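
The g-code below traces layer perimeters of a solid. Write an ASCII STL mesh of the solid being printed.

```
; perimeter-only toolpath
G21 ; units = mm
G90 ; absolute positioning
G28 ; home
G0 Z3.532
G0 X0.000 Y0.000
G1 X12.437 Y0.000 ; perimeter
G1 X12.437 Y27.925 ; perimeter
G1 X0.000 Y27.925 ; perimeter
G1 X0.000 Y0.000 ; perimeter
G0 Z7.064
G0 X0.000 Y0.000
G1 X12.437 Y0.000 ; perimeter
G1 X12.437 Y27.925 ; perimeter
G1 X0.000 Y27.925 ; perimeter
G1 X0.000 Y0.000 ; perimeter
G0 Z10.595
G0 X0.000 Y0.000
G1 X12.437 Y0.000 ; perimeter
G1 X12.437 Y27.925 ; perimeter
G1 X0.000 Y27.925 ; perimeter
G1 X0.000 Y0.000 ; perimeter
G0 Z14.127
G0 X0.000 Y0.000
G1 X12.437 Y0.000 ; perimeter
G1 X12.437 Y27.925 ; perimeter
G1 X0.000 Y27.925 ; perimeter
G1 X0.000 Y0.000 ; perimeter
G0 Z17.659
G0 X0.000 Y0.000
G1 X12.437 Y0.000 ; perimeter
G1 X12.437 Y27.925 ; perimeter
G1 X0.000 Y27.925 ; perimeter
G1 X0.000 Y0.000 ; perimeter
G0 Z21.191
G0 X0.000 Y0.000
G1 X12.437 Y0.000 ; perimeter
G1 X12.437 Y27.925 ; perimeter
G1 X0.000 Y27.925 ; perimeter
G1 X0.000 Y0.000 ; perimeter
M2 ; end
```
solid part
  facet normal 0.0000 0.0000 -1.0000
    outer loop
      vertex 12.437 27.925 0.000
      vertex 12.437 0.000 0.000
      vertex 0.000 0.000 0.000
    endloop
  endfacet
  facet normal 0.0000 0.0000 -1.0000
    outer loop
      vertex 0.000 27.925 0.000
      vertex 12.437 27.925 0.000
      vertex 0.000 0.000 0.000
    endloop
  endfacet
  facet normal 0.0000 0.0000 1.0000
    outer loop
      vertex 0.000 0.000 21.191
      vertex 12.437 0.000 21.191
      vertex 12.437 27.925 21.191
    endloop
  endfacet
  facet normal 0.0000 0.0000 1.0000
    outer loop
      vertex 0.000 0.000 21.191
      vertex 12.437 27.925 21.191
      vertex 0.000 27.925 21.191
    endloop
  endfacet
  facet normal 0.0000 -1.0000 0.0000
    outer loop
      vertex 0.000 0.000 0.000
      vertex 12.437 0.000 0.000
      vertex 12.437 0.000 21.191
    endloop
  endfacet
  facet normal 0.0000 -1.0000 0.0000
    outer loop
      vertex 0.000 0.000 0.000
      vertex 12.437 0.000 21.191
      vertex 0.000 0.000 21.191
    endloop
  endfacet
  facet normal 0.0000 1.0000 0.0000
    outer loop
      vertex 12.437 27.925 21.191
      vertex 12.437 27.925 0.000
      vertex 0.000 27.925 0.000
    endloop
  endfacet
  facet normal 0.0000 1.0000 0.0000
    outer loop
      vertex 0.000 27.925 21.191
      vertex 12.437 27.925 21.191
      vertex 0.000 27.925 0.000
    endloop
  endfacet
  facet normal -1.0000 0.0000 0.0000
    outer loop
      vertex 0.000 27.925 21.191
      vertex 0.000 27.925 0.000
      vertex 0.000 0.000 0.000
    endloop
  endfacet
  facet normal -1.0000 0.0000 0.0000
    outer loop
      vertex 0.000 0.000 21.191
      vertex 0.000 27.925 21.191
      vertex 0.000 0.000 0.000
    endloop
  endfacet
  facet normal 1.0000 0.0000 0.0000
    outer loop
      vertex 12.437 0.000 0.000
      vertex 12.437 27.925 0.000
      vertex 12.437 27.925 21.191
    endloop
  endfacet
  facet normal 1.0000 0.0000 0.0000
    outer loop
      vertex 12.437 0.000 0.000
      vertex 12.437 27.925 21.191
      vertex 12.437 0.000 21.191
    endloop
  endfacet
endsolid part

The G0 Z moves step by Δz≈3.532 mm. Every layer's G1 loop is the same polygon, so the solid is a straight extrusion of it from z=0 to z≈21.2. Closing with flat bottom and top caps and triangulating gives 12 facets — a rectangular box, roughly 12.4 × 27.9 mm footprint and 21.2 mm tall.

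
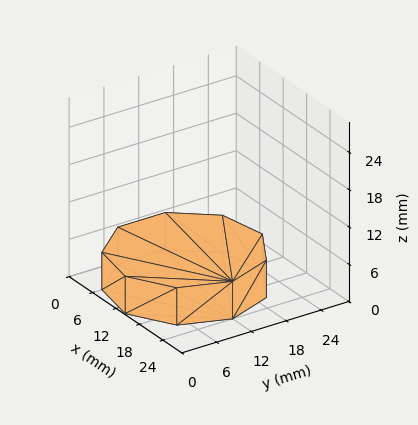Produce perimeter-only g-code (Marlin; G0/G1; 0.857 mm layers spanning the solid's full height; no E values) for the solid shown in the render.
Reading the render: the shape is a regular 9-sided prism (a cylinder approximated with 9 flat sides), circumscribed radius ≈ 12 mm, height ≈ 6 mm (dimensions read to the nearest mm from the axis ticks). For the g-code, the solid's height is divided into equal slices at the stated Δz and each level perimeter traced with G1 moves after a G0 lift.

; perimeter-only toolpath
G21 ; units = mm
G90 ; absolute positioning
G28 ; home
; layer 1
G0 Z0.857
G0 X24.000 Y12.000
G1 X21.193 Y19.713
G1 X14.084 Y23.818
G1 X6.000 Y22.392
G1 X0.724 Y16.104
G1 X0.724 Y7.896
G1 X6.000 Y1.608
G1 X14.084 Y0.182
G1 X21.193 Y4.287
G1 X24.000 Y12.000
; layer 2
G0 Z1.714
G0 X24.000 Y12.000
G1 X21.193 Y19.713
G1 X14.084 Y23.818
G1 X6.000 Y22.392
G1 X0.724 Y16.104
G1 X0.724 Y7.896
G1 X6.000 Y1.608
G1 X14.084 Y0.182
G1 X21.193 Y4.287
G1 X24.000 Y12.000
; layer 3
G0 Z2.571
G0 X24.000 Y12.000
G1 X21.193 Y19.713
G1 X14.084 Y23.818
G1 X6.000 Y22.392
G1 X0.724 Y16.104
G1 X0.724 Y7.896
G1 X6.000 Y1.608
G1 X14.084 Y0.182
G1 X21.193 Y4.287
G1 X24.000 Y12.000
; layer 4
G0 Z3.429
G0 X24.000 Y12.000
G1 X21.193 Y19.713
G1 X14.084 Y23.818
G1 X6.000 Y22.392
G1 X0.724 Y16.104
G1 X0.724 Y7.896
G1 X6.000 Y1.608
G1 X14.084 Y0.182
G1 X21.193 Y4.287
G1 X24.000 Y12.000
; layer 5
G0 Z4.286
G0 X24.000 Y12.000
G1 X21.193 Y19.713
G1 X14.084 Y23.818
G1 X6.000 Y22.392
G1 X0.724 Y16.104
G1 X0.724 Y7.896
G1 X6.000 Y1.608
G1 X14.084 Y0.182
G1 X21.193 Y4.287
G1 X24.000 Y12.000
; layer 6
G0 Z5.143
G0 X24.000 Y12.000
G1 X21.193 Y19.713
G1 X14.084 Y23.818
G1 X6.000 Y22.392
G1 X0.724 Y16.104
G1 X0.724 Y7.896
G1 X6.000 Y1.608
G1 X14.084 Y0.182
G1 X21.193 Y4.287
G1 X24.000 Y12.000
; layer 7
G0 Z6.000
G0 X24.000 Y12.000
G1 X21.193 Y19.713
G1 X14.084 Y23.818
G1 X6.000 Y22.392
G1 X0.724 Y16.104
G1 X0.724 Y7.896
G1 X6.000 Y1.608
G1 X14.084 Y0.182
G1 X21.193 Y4.287
G1 X24.000 Y12.000
M2 ; end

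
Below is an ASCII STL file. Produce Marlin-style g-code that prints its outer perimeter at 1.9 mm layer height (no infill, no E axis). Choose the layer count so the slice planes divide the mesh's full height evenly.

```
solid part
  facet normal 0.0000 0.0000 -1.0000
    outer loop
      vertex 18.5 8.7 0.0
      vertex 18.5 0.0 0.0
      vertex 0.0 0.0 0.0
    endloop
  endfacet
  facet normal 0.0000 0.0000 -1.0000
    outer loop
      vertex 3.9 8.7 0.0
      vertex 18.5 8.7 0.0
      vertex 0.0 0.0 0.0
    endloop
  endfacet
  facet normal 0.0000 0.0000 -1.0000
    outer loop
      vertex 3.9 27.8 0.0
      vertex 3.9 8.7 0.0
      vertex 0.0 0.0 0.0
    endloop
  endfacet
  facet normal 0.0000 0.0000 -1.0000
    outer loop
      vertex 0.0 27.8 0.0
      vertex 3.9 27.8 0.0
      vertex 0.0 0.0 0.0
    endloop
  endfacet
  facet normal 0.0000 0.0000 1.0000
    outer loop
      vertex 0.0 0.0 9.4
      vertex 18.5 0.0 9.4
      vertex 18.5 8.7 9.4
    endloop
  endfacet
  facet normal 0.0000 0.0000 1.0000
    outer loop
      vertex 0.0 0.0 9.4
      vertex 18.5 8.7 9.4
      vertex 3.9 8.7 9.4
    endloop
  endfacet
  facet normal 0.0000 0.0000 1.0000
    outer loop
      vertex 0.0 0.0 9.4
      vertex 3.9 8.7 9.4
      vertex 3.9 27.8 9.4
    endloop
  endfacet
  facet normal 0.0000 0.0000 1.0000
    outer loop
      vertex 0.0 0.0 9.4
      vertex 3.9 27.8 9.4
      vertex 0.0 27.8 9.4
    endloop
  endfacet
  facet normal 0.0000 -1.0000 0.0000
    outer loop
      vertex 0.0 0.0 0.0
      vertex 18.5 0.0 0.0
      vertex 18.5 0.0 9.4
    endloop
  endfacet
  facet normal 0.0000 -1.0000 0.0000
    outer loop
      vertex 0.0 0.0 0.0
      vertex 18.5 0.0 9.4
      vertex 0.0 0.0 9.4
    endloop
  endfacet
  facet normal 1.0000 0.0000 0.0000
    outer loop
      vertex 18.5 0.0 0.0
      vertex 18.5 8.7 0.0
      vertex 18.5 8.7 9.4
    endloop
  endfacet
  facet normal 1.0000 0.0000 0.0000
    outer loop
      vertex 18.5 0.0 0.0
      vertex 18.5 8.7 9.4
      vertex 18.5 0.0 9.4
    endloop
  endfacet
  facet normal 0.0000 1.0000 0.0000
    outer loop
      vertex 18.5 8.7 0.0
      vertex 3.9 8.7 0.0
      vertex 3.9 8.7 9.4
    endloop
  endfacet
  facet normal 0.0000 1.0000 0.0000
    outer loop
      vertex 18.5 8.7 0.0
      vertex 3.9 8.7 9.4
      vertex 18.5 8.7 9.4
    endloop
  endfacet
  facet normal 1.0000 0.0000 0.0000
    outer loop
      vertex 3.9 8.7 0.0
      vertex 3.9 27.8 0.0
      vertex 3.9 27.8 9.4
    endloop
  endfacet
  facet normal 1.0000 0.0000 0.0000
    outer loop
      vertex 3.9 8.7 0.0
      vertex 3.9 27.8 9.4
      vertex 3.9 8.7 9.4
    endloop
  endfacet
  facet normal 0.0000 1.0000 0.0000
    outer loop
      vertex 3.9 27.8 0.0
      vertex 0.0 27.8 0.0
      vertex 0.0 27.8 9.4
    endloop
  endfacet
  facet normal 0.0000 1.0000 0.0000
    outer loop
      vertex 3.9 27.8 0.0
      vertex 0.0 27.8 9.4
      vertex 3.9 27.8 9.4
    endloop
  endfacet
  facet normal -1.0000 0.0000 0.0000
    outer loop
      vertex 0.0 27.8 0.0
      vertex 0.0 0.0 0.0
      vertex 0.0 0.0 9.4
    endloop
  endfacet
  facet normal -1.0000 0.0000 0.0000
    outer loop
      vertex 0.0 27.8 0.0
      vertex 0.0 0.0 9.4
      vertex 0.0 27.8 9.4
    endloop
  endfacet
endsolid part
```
; perimeter-only toolpath
G21 ; units = mm
G90 ; absolute positioning
G28 ; home
; layer 1
G0 Z1.9
G0 X0.0 Y0.0
G1 X18.5 Y0.0
G1 X18.5 Y8.7
G1 X3.9 Y8.7
G1 X3.9 Y27.8
G1 X0.0 Y27.8
G1 X0.0 Y0.0
; layer 2
G0 Z3.8
G0 X0.0 Y0.0
G1 X18.5 Y0.0
G1 X18.5 Y8.7
G1 X3.9 Y8.7
G1 X3.9 Y27.8
G1 X0.0 Y27.8
G1 X0.0 Y0.0
; layer 3
G0 Z5.6
G0 X0.0 Y0.0
G1 X18.5 Y0.0
G1 X18.5 Y8.7
G1 X3.9 Y8.7
G1 X3.9 Y27.8
G1 X0.0 Y27.8
G1 X0.0 Y0.0
; layer 4
G0 Z7.5
G0 X0.0 Y0.0
G1 X18.5 Y0.0
G1 X18.5 Y8.7
G1 X3.9 Y8.7
G1 X3.9 Y27.8
G1 X0.0 Y27.8
G1 X0.0 Y0.0
; layer 5
G0 Z9.4
G0 X0.0 Y0.0
G1 X18.5 Y0.0
G1 X18.5 Y8.7
G1 X3.9 Y8.7
G1 X3.9 Y27.8
G1 X0.0 Y27.8
G1 X0.0 Y0.0
M2 ; end

The solid is an L-shaped prism: outer 18.5 × 27.8 mm, arm thicknesses ≈ 8.7 mm (horizontal) and 3.9 mm (vertical), extruded 9.4 mm in z. Slicing at Δz = 1.9 mm — 5 equal slices spanning the solid's height, so layer i sits at z = i·h/5 — gives 5 non-empty perimeters. Each is a 6-segment closed polygon; G0 lifts to the layer z and rapids to the start vertex, then G1 traces the edges.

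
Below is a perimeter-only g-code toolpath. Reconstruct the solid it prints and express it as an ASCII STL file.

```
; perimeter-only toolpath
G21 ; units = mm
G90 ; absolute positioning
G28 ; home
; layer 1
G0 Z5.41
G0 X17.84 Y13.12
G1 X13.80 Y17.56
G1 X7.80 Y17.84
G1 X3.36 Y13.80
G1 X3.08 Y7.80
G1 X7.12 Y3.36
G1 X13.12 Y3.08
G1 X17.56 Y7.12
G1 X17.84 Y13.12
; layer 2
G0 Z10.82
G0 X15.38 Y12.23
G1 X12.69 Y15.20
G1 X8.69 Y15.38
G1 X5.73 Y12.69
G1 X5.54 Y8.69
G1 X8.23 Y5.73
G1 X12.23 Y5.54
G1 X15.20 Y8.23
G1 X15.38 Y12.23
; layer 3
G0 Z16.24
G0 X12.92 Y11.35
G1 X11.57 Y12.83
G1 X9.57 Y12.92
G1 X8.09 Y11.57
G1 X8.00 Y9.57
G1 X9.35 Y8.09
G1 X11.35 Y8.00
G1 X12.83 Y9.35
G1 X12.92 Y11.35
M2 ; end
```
solid part
  facet normal 0.0000 0.0000 -1.0000
    outer loop
      vertex 6.91 20.30 0.00
      vertex 14.91 19.93 0.00
      vertex 20.30 14.01 0.00
    endloop
  endfacet
  facet normal 0.0000 0.0000 -1.0000
    outer loop
      vertex 0.99 14.91 0.00
      vertex 6.91 20.30 0.00
      vertex 20.30 14.01 0.00
    endloop
  endfacet
  facet normal 0.0000 0.0000 -1.0000
    outer loop
      vertex 0.62 6.91 0.00
      vertex 0.99 14.91 0.00
      vertex 20.30 14.01 0.00
    endloop
  endfacet
  facet normal 0.0000 0.0000 -1.0000
    outer loop
      vertex 6.01 0.99 0.00
      vertex 0.62 6.91 0.00
      vertex 20.30 14.01 0.00
    endloop
  endfacet
  facet normal 0.0000 0.0000 -1.0000
    outer loop
      vertex 14.01 0.62 0.00
      vertex 6.01 0.99 0.00
      vertex 20.30 14.01 0.00
    endloop
  endfacet
  facet normal 0.0000 0.0000 -1.0000
    outer loop
      vertex 19.93 6.01 0.00
      vertex 14.01 0.62 0.00
      vertex 20.30 14.01 0.00
    endloop
  endfacet
  facet normal 0.6752 0.6147 0.4077
    outer loop
      vertex 20.30 14.01 0.00
      vertex 14.91 19.93 0.00
      vertex 10.46 10.46 21.65
    endloop
  endfacet
  facet normal 0.0422 0.9122 0.4077
    outer loop
      vertex 14.91 19.93 0.00
      vertex 6.91 20.30 0.00
      vertex 10.46 10.46 21.65
    endloop
  endfacet
  facet normal -0.6147 0.6752 0.4077
    outer loop
      vertex 6.91 20.30 0.00
      vertex 0.99 14.91 0.00
      vertex 10.46 10.46 21.65
    endloop
  endfacet
  facet normal -0.9122 0.0422 0.4077
    outer loop
      vertex 0.99 14.91 0.00
      vertex 0.62 6.91 0.00
      vertex 10.46 10.46 21.65
    endloop
  endfacet
  facet normal -0.6752 -0.6147 0.4077
    outer loop
      vertex 0.62 6.91 0.00
      vertex 6.01 0.99 0.00
      vertex 10.46 10.46 21.65
    endloop
  endfacet
  facet normal -0.0422 -0.9122 0.4077
    outer loop
      vertex 6.01 0.99 0.00
      vertex 14.01 0.62 0.00
      vertex 10.46 10.46 21.65
    endloop
  endfacet
  facet normal 0.6147 -0.6752 0.4077
    outer loop
      vertex 14.01 0.62 0.00
      vertex 19.93 6.01 0.00
      vertex 10.46 10.46 21.65
    endloop
  endfacet
  facet normal 0.9122 -0.0422 0.4077
    outer loop
      vertex 19.93 6.01 0.00
      vertex 20.30 14.01 0.00
      vertex 10.46 10.46 21.65
    endloop
  endfacet
endsolid part

The G0 Z moves step by Δz≈5.41 mm. The G1 loops shrink linearly with z, so the solid tapers from its base footprint up to z≈21.6. Closing with a flat bottom cap and the tapered top and triangulating gives 14 facets — a regular 8-sided pyramid, base circumscribed radius ≈ 10.5 mm, apex at z ≈ 21.6 mm.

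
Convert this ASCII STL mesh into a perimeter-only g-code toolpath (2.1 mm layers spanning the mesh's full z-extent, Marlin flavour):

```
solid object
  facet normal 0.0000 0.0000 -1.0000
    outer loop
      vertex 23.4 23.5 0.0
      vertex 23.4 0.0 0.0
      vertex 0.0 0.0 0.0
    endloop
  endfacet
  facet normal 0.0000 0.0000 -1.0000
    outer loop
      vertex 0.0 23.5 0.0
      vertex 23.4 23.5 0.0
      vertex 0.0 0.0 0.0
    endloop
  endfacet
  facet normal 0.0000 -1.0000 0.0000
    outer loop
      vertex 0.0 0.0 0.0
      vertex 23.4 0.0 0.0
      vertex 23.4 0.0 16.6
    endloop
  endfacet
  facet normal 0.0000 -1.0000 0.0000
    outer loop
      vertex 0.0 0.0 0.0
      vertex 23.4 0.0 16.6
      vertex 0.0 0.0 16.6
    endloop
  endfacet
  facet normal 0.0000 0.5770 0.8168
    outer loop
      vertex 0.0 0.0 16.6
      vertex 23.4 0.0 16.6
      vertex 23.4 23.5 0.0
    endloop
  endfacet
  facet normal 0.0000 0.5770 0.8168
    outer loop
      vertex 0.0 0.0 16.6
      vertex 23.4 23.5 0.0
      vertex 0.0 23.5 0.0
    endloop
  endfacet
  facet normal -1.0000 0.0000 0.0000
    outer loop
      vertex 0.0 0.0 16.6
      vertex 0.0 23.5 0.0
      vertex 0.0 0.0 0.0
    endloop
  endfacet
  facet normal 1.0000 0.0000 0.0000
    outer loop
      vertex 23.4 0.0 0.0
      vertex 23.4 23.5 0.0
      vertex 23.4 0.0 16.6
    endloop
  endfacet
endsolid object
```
; perimeter-only toolpath
G21 ; units = mm
G90 ; absolute positioning
G28 ; home
; layer 1
G0 Z2.1
G0 X0.0 Y0.0
G1 X23.4 Y0.0
G1 X23.4 Y20.6
G1 X0.0 Y20.6
G1 X0.0 Y0.0
; layer 2
G0 Z4.2
G0 X0.0 Y0.0
G1 X23.4 Y0.0
G1 X23.4 Y17.6
G1 X0.0 Y17.6
G1 X0.0 Y0.0
; layer 3
G0 Z6.2
G0 X0.0 Y0.0
G1 X23.4 Y0.0
G1 X23.4 Y14.7
G1 X0.0 Y14.7
G1 X0.0 Y0.0
; layer 4
G0 Z8.3
G0 X0.0 Y0.0
G1 X23.4 Y0.0
G1 X23.4 Y11.8
G1 X0.0 Y11.8
G1 X0.0 Y0.0
; layer 5
G0 Z10.4
G0 X0.0 Y0.0
G1 X23.4 Y0.0
G1 X23.4 Y8.8
G1 X0.0 Y8.8
G1 X0.0 Y0.0
; layer 6
G0 Z12.5
G0 X0.0 Y0.0
G1 X23.4 Y0.0
G1 X23.4 Y5.9
G1 X0.0 Y5.9
G1 X0.0 Y0.0
; layer 7
G0 Z14.5
G0 X0.0 Y0.0
G1 X23.4 Y0.0
G1 X23.4 Y2.9
G1 X0.0 Y2.9
G1 X0.0 Y0.0
M2 ; end

The solid is a wedge (ramp): 23.4 × 23.5 mm base, rising to 16.6 mm along the y=0 edge and sloping linearly to z=0 at y=23.5. Slicing at Δz = 2.1 mm — 8 equal slices spanning the solid's height, so layer i sits at z = i·h/8 — gives 7 non-empty perimeters. Each is a 4-segment closed polygon; G0 lifts to the layer z and rapids to the start vertex, then G1 traces the edges. The cross-section shrinks linearly with z (the slice at the apex is degenerate and omitted).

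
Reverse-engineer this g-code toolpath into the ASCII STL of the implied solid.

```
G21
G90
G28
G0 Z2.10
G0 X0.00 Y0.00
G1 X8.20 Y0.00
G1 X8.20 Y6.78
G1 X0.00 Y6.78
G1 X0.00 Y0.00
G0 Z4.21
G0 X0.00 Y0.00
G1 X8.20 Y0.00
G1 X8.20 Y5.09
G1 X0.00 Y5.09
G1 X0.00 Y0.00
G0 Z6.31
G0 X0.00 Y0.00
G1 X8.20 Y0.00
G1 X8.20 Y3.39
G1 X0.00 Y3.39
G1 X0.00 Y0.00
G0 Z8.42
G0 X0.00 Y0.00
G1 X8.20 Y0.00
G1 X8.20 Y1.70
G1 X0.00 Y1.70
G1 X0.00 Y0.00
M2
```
solid part
  facet normal 0.0000 0.0000 -1.0000
    outer loop
      vertex 8.20 8.48 0.00
      vertex 8.20 0.00 0.00
      vertex 0.00 0.00 0.00
    endloop
  endfacet
  facet normal 0.0000 0.0000 -1.0000
    outer loop
      vertex 0.00 8.48 0.00
      vertex 8.20 8.48 0.00
      vertex 0.00 0.00 0.00
    endloop
  endfacet
  facet normal 0.0000 -1.0000 0.0000
    outer loop
      vertex 0.00 0.00 0.00
      vertex 8.20 0.00 0.00
      vertex 8.20 0.00 10.52
    endloop
  endfacet
  facet normal 0.0000 -1.0000 0.0000
    outer loop
      vertex 0.00 0.00 0.00
      vertex 8.20 0.00 10.52
      vertex 0.00 0.00 10.52
    endloop
  endfacet
  facet normal 0.0000 0.7786 0.6276
    outer loop
      vertex 0.00 0.00 10.52
      vertex 8.20 0.00 10.52
      vertex 8.20 8.48 0.00
    endloop
  endfacet
  facet normal 0.0000 0.7786 0.6276
    outer loop
      vertex 0.00 0.00 10.52
      vertex 8.20 8.48 0.00
      vertex 0.00 8.48 0.00
    endloop
  endfacet
  facet normal -1.0000 0.0000 0.0000
    outer loop
      vertex 0.00 0.00 10.52
      vertex 0.00 8.48 0.00
      vertex 0.00 0.00 0.00
    endloop
  endfacet
  facet normal 1.0000 0.0000 0.0000
    outer loop
      vertex 8.20 0.00 0.00
      vertex 8.20 8.48 0.00
      vertex 8.20 0.00 10.52
    endloop
  endfacet
endsolid part

The G0 Z moves step by Δz≈2.10 mm. The G1 loops shrink linearly with z, so the solid tapers from its base footprint up to z≈10.5. Closing with a flat bottom cap and the tapered top and triangulating gives 8 facets — a wedge (ramp): 8.2 × 8.48 mm base, rising to 10.5 mm along the y=0 edge and sloping linearly to z=0 at y=8.48.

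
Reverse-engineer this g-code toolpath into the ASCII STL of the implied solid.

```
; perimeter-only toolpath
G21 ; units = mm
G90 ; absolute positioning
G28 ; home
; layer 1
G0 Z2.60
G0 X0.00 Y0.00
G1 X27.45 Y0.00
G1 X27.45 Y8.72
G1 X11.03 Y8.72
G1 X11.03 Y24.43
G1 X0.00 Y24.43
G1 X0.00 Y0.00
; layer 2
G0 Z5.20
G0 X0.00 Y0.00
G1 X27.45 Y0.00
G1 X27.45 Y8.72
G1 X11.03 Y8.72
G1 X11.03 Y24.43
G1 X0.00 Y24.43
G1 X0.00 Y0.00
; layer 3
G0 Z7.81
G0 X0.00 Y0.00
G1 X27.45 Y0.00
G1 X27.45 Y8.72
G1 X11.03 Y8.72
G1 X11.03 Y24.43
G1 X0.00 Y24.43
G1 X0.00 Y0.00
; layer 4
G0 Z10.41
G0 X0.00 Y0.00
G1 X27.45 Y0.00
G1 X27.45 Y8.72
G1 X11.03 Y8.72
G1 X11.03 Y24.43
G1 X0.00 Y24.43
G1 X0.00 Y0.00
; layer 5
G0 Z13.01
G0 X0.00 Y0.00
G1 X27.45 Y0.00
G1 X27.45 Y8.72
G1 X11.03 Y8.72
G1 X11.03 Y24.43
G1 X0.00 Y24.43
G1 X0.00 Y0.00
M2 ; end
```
solid part
  facet normal 0.0000 0.0000 -1.0000
    outer loop
      vertex 27.45 8.72 0.00
      vertex 27.45 0.00 0.00
      vertex 0.00 0.00 0.00
    endloop
  endfacet
  facet normal 0.0000 0.0000 -1.0000
    outer loop
      vertex 11.03 8.72 0.00
      vertex 27.45 8.72 0.00
      vertex 0.00 0.00 0.00
    endloop
  endfacet
  facet normal 0.0000 0.0000 -1.0000
    outer loop
      vertex 11.03 24.43 0.00
      vertex 11.03 8.72 0.00
      vertex 0.00 0.00 0.00
    endloop
  endfacet
  facet normal 0.0000 0.0000 -1.0000
    outer loop
      vertex 0.00 24.43 0.00
      vertex 11.03 24.43 0.00
      vertex 0.00 0.00 0.00
    endloop
  endfacet
  facet normal 0.0000 0.0000 1.0000
    outer loop
      vertex 0.00 0.00 13.01
      vertex 27.45 0.00 13.01
      vertex 27.45 8.72 13.01
    endloop
  endfacet
  facet normal 0.0000 0.0000 1.0000
    outer loop
      vertex 0.00 0.00 13.01
      vertex 27.45 8.72 13.01
      vertex 11.03 8.72 13.01
    endloop
  endfacet
  facet normal 0.0000 0.0000 1.0000
    outer loop
      vertex 0.00 0.00 13.01
      vertex 11.03 8.72 13.01
      vertex 11.03 24.43 13.01
    endloop
  endfacet
  facet normal 0.0000 0.0000 1.0000
    outer loop
      vertex 0.00 0.00 13.01
      vertex 11.03 24.43 13.01
      vertex 0.00 24.43 13.01
    endloop
  endfacet
  facet normal 0.0000 -1.0000 0.0000
    outer loop
      vertex 0.00 0.00 0.00
      vertex 27.45 0.00 0.00
      vertex 27.45 0.00 13.01
    endloop
  endfacet
  facet normal 0.0000 -1.0000 0.0000
    outer loop
      vertex 0.00 0.00 0.00
      vertex 27.45 0.00 13.01
      vertex 0.00 0.00 13.01
    endloop
  endfacet
  facet normal 1.0000 0.0000 0.0000
    outer loop
      vertex 27.45 0.00 0.00
      vertex 27.45 8.72 0.00
      vertex 27.45 8.72 13.01
    endloop
  endfacet
  facet normal 1.0000 0.0000 0.0000
    outer loop
      vertex 27.45 0.00 0.00
      vertex 27.45 8.72 13.01
      vertex 27.45 0.00 13.01
    endloop
  endfacet
  facet normal 0.0000 1.0000 0.0000
    outer loop
      vertex 27.45 8.72 0.00
      vertex 11.03 8.72 0.00
      vertex 11.03 8.72 13.01
    endloop
  endfacet
  facet normal 0.0000 1.0000 0.0000
    outer loop
      vertex 27.45 8.72 0.00
      vertex 11.03 8.72 13.01
      vertex 27.45 8.72 13.01
    endloop
  endfacet
  facet normal 1.0000 0.0000 0.0000
    outer loop
      vertex 11.03 8.72 0.00
      vertex 11.03 24.43 0.00
      vertex 11.03 24.43 13.01
    endloop
  endfacet
  facet normal 1.0000 0.0000 0.0000
    outer loop
      vertex 11.03 8.72 0.00
      vertex 11.03 24.43 13.01
      vertex 11.03 8.72 13.01
    endloop
  endfacet
  facet normal 0.0000 1.0000 0.0000
    outer loop
      vertex 11.03 24.43 0.00
      vertex 0.00 24.43 0.00
      vertex 0.00 24.43 13.01
    endloop
  endfacet
  facet normal 0.0000 1.0000 0.0000
    outer loop
      vertex 11.03 24.43 0.00
      vertex 0.00 24.43 13.01
      vertex 11.03 24.43 13.01
    endloop
  endfacet
  facet normal -1.0000 0.0000 0.0000
    outer loop
      vertex 0.00 24.43 0.00
      vertex 0.00 0.00 0.00
      vertex 0.00 0.00 13.01
    endloop
  endfacet
  facet normal -1.0000 0.0000 0.0000
    outer loop
      vertex 0.00 24.43 0.00
      vertex 0.00 0.00 13.01
      vertex 0.00 24.43 13.01
    endloop
  endfacet
endsolid part

The G0 Z moves step by Δz≈2.60 mm. Every layer's G1 loop is the same polygon, so the solid is a straight extrusion of it from z=0 to z≈13. Closing with flat bottom and top caps and triangulating gives 20 facets — an L-shaped prism: outer 27.4 × 24.4 mm, arm thicknesses ≈ 8.72 mm (horizontal) and 11 mm (vertical), extruded 13 mm in z.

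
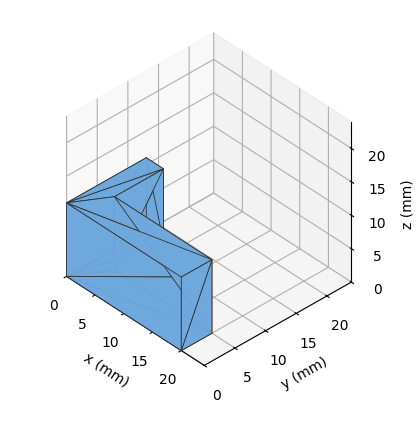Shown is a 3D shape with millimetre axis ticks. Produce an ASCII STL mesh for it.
Reading the render: the shape is an L-shaped prism: outer 20 × 13 mm, arm thicknesses ≈ 5 mm (horizontal) and 3 mm (vertical), extruded 11 mm in z (dimensions read to the nearest mm from the axis ticks). For the STL, each face is triangulated and given an outward normal.

solid part
  facet normal 0.0000 0.0000 -1.0000
    outer loop
      vertex 20.00 5.00 0.00
      vertex 20.00 0.00 0.00
      vertex 0.00 0.00 0.00
    endloop
  endfacet
  facet normal 0.0000 0.0000 -1.0000
    outer loop
      vertex 3.00 5.00 0.00
      vertex 20.00 5.00 0.00
      vertex 0.00 0.00 0.00
    endloop
  endfacet
  facet normal 0.0000 0.0000 -1.0000
    outer loop
      vertex 3.00 13.00 0.00
      vertex 3.00 5.00 0.00
      vertex 0.00 0.00 0.00
    endloop
  endfacet
  facet normal 0.0000 0.0000 -1.0000
    outer loop
      vertex 0.00 13.00 0.00
      vertex 3.00 13.00 0.00
      vertex 0.00 0.00 0.00
    endloop
  endfacet
  facet normal 0.0000 0.0000 1.0000
    outer loop
      vertex 0.00 0.00 11.00
      vertex 20.00 0.00 11.00
      vertex 20.00 5.00 11.00
    endloop
  endfacet
  facet normal 0.0000 0.0000 1.0000
    outer loop
      vertex 0.00 0.00 11.00
      vertex 20.00 5.00 11.00
      vertex 3.00 5.00 11.00
    endloop
  endfacet
  facet normal 0.0000 0.0000 1.0000
    outer loop
      vertex 0.00 0.00 11.00
      vertex 3.00 5.00 11.00
      vertex 3.00 13.00 11.00
    endloop
  endfacet
  facet normal 0.0000 0.0000 1.0000
    outer loop
      vertex 0.00 0.00 11.00
      vertex 3.00 13.00 11.00
      vertex 0.00 13.00 11.00
    endloop
  endfacet
  facet normal 0.0000 -1.0000 0.0000
    outer loop
      vertex 0.00 0.00 0.00
      vertex 20.00 0.00 0.00
      vertex 20.00 0.00 11.00
    endloop
  endfacet
  facet normal 0.0000 -1.0000 0.0000
    outer loop
      vertex 0.00 0.00 0.00
      vertex 20.00 0.00 11.00
      vertex 0.00 0.00 11.00
    endloop
  endfacet
  facet normal 1.0000 0.0000 0.0000
    outer loop
      vertex 20.00 0.00 0.00
      vertex 20.00 5.00 0.00
      vertex 20.00 5.00 11.00
    endloop
  endfacet
  facet normal 1.0000 0.0000 0.0000
    outer loop
      vertex 20.00 0.00 0.00
      vertex 20.00 5.00 11.00
      vertex 20.00 0.00 11.00
    endloop
  endfacet
  facet normal 0.0000 1.0000 0.0000
    outer loop
      vertex 20.00 5.00 0.00
      vertex 3.00 5.00 0.00
      vertex 3.00 5.00 11.00
    endloop
  endfacet
  facet normal 0.0000 1.0000 0.0000
    outer loop
      vertex 20.00 5.00 0.00
      vertex 3.00 5.00 11.00
      vertex 20.00 5.00 11.00
    endloop
  endfacet
  facet normal 1.0000 0.0000 0.0000
    outer loop
      vertex 3.00 5.00 0.00
      vertex 3.00 13.00 0.00
      vertex 3.00 13.00 11.00
    endloop
  endfacet
  facet normal 1.0000 0.0000 0.0000
    outer loop
      vertex 3.00 5.00 0.00
      vertex 3.00 13.00 11.00
      vertex 3.00 5.00 11.00
    endloop
  endfacet
  facet normal 0.0000 1.0000 0.0000
    outer loop
      vertex 3.00 13.00 0.00
      vertex 0.00 13.00 0.00
      vertex 0.00 13.00 11.00
    endloop
  endfacet
  facet normal 0.0000 1.0000 0.0000
    outer loop
      vertex 3.00 13.00 0.00
      vertex 0.00 13.00 11.00
      vertex 3.00 13.00 11.00
    endloop
  endfacet
  facet normal -1.0000 0.0000 0.0000
    outer loop
      vertex 0.00 13.00 0.00
      vertex 0.00 0.00 0.00
      vertex 0.00 0.00 11.00
    endloop
  endfacet
  facet normal -1.0000 0.0000 0.0000
    outer loop
      vertex 0.00 13.00 0.00
      vertex 0.00 0.00 11.00
      vertex 0.00 13.00 11.00
    endloop
  endfacet
endsolid part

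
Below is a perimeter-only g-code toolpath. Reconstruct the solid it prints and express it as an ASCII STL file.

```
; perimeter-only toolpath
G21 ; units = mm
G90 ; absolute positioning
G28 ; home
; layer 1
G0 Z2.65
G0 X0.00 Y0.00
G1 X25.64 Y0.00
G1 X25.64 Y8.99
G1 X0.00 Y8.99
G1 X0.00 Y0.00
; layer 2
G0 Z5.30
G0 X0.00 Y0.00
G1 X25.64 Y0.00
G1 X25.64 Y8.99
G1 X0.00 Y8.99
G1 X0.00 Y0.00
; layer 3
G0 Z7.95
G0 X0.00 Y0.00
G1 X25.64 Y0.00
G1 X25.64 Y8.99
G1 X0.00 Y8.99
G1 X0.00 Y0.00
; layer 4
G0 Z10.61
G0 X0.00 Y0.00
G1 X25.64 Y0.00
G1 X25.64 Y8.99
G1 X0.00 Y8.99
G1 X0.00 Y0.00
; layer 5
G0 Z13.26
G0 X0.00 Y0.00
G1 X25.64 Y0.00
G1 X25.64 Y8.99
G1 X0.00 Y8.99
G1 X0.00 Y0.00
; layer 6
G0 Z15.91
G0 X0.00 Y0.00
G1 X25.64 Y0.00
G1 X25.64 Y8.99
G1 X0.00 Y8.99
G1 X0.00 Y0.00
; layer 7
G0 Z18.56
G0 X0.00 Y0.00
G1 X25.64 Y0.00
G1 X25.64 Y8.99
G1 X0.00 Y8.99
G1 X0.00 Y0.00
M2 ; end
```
solid part
  facet normal 0.0000 0.0000 -1.0000
    outer loop
      vertex 25.64 8.99 0.00
      vertex 25.64 0.00 0.00
      vertex 0.00 0.00 0.00
    endloop
  endfacet
  facet normal 0.0000 0.0000 -1.0000
    outer loop
      vertex 0.00 8.99 0.00
      vertex 25.64 8.99 0.00
      vertex 0.00 0.00 0.00
    endloop
  endfacet
  facet normal 0.0000 0.0000 1.0000
    outer loop
      vertex 0.00 0.00 18.56
      vertex 25.64 0.00 18.56
      vertex 25.64 8.99 18.56
    endloop
  endfacet
  facet normal 0.0000 0.0000 1.0000
    outer loop
      vertex 0.00 0.00 18.56
      vertex 25.64 8.99 18.56
      vertex 0.00 8.99 18.56
    endloop
  endfacet
  facet normal 0.0000 -1.0000 0.0000
    outer loop
      vertex 0.00 0.00 0.00
      vertex 25.64 0.00 0.00
      vertex 25.64 0.00 18.56
    endloop
  endfacet
  facet normal 0.0000 -1.0000 0.0000
    outer loop
      vertex 0.00 0.00 0.00
      vertex 25.64 0.00 18.56
      vertex 0.00 0.00 18.56
    endloop
  endfacet
  facet normal 0.0000 1.0000 0.0000
    outer loop
      vertex 25.64 8.99 18.56
      vertex 25.64 8.99 0.00
      vertex 0.00 8.99 0.00
    endloop
  endfacet
  facet normal 0.0000 1.0000 0.0000
    outer loop
      vertex 0.00 8.99 18.56
      vertex 25.64 8.99 18.56
      vertex 0.00 8.99 0.00
    endloop
  endfacet
  facet normal -1.0000 0.0000 0.0000
    outer loop
      vertex 0.00 8.99 18.56
      vertex 0.00 8.99 0.00
      vertex 0.00 0.00 0.00
    endloop
  endfacet
  facet normal -1.0000 0.0000 0.0000
    outer loop
      vertex 0.00 0.00 18.56
      vertex 0.00 8.99 18.56
      vertex 0.00 0.00 0.00
    endloop
  endfacet
  facet normal 1.0000 0.0000 0.0000
    outer loop
      vertex 25.64 0.00 0.00
      vertex 25.64 8.99 0.00
      vertex 25.64 8.99 18.56
    endloop
  endfacet
  facet normal 1.0000 0.0000 0.0000
    outer loop
      vertex 25.64 0.00 0.00
      vertex 25.64 8.99 18.56
      vertex 25.64 0.00 18.56
    endloop
  endfacet
endsolid part

The G0 Z moves step by Δz≈2.65 mm. Every layer's G1 loop is the same polygon, so the solid is a straight extrusion of it from z=0 to z≈18.6. Closing with flat bottom and top caps and triangulating gives 12 facets — a rectangular box, roughly 25.6 × 8.99 mm footprint and 18.6 mm tall.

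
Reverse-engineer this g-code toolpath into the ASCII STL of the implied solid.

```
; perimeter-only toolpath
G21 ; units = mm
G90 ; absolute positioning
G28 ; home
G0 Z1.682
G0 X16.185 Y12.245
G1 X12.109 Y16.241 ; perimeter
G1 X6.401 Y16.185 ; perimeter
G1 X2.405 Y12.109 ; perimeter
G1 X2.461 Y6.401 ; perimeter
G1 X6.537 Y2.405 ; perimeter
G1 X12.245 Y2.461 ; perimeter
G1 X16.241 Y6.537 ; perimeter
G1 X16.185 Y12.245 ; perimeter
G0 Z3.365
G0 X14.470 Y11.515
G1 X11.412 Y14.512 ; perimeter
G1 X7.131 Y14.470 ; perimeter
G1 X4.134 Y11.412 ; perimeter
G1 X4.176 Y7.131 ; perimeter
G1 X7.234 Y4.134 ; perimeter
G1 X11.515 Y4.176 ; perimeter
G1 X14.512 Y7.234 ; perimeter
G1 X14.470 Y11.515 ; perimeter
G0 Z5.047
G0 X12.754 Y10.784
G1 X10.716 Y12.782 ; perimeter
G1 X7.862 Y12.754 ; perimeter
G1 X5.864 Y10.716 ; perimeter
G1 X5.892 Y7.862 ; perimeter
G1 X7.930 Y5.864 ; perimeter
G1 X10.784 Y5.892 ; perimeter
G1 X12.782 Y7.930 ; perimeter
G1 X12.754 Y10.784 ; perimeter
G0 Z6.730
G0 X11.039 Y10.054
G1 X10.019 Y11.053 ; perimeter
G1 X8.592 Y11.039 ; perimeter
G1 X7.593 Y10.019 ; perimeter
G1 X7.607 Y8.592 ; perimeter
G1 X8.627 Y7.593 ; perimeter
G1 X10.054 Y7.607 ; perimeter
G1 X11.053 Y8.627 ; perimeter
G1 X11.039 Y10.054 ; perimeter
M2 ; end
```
solid part
  facet normal 0.0000 0.0000 -1.0000
    outer loop
      vertex 5.670 17.901 0.000
      vertex 12.805 17.971 0.000
      vertex 17.901 12.976 0.000
    endloop
  endfacet
  facet normal 0.0000 0.0000 -1.0000
    outer loop
      vertex 0.675 12.805 0.000
      vertex 5.670 17.901 0.000
      vertex 17.901 12.976 0.000
    endloop
  endfacet
  facet normal 0.0000 0.0000 -1.0000
    outer loop
      vertex 0.745 5.670 0.000
      vertex 0.675 12.805 0.000
      vertex 17.901 12.976 0.000
    endloop
  endfacet
  facet normal 0.0000 0.0000 -1.0000
    outer loop
      vertex 5.841 0.675 0.000
      vertex 0.745 5.670 0.000
      vertex 17.901 12.976 0.000
    endloop
  endfacet
  facet normal 0.0000 0.0000 -1.0000
    outer loop
      vertex 12.976 0.745 0.000
      vertex 5.841 0.675 0.000
      vertex 17.901 12.976 0.000
    endloop
  endfacet
  facet normal 0.0000 0.0000 -1.0000
    outer loop
      vertex 17.971 5.841 0.000
      vertex 12.976 0.745 0.000
      vertex 17.901 12.976 0.000
    endloop
  endfacet
  facet normal 0.4891 0.4990 0.7154
    outer loop
      vertex 17.901 12.976 0.000
      vertex 12.805 17.971 0.000
      vertex 9.323 9.323 8.412
    endloop
  endfacet
  facet normal -0.0069 0.6987 0.7154
    outer loop
      vertex 12.805 17.971 0.000
      vertex 5.670 17.901 0.000
      vertex 9.323 9.323 8.412
    endloop
  endfacet
  facet normal -0.4990 0.4891 0.7154
    outer loop
      vertex 5.670 17.901 0.000
      vertex 0.675 12.805 0.000
      vertex 9.323 9.323 8.412
    endloop
  endfacet
  facet normal -0.6987 -0.0069 0.7154
    outer loop
      vertex 0.675 12.805 0.000
      vertex 0.745 5.670 0.000
      vertex 9.323 9.323 8.412
    endloop
  endfacet
  facet normal -0.4891 -0.4990 0.7154
    outer loop
      vertex 0.745 5.670 0.000
      vertex 5.841 0.675 0.000
      vertex 9.323 9.323 8.412
    endloop
  endfacet
  facet normal 0.0069 -0.6987 0.7154
    outer loop
      vertex 5.841 0.675 0.000
      vertex 12.976 0.745 0.000
      vertex 9.323 9.323 8.412
    endloop
  endfacet
  facet normal 0.4990 -0.4891 0.7154
    outer loop
      vertex 12.976 0.745 0.000
      vertex 17.971 5.841 0.000
      vertex 9.323 9.323 8.412
    endloop
  endfacet
  facet normal 0.6987 0.0069 0.7154
    outer loop
      vertex 17.971 5.841 0.000
      vertex 17.901 12.976 0.000
      vertex 9.323 9.323 8.412
    endloop
  endfacet
endsolid part

The G0 Z moves step by Δz≈1.682 mm. The G1 loops shrink linearly with z, so the solid tapers from its base footprint up to z≈8.41. Closing with a flat bottom cap and the tapered top and triangulating gives 14 facets — a regular 8-sided pyramid, base circumscribed radius ≈ 9.32 mm, apex at z ≈ 8.41 mm.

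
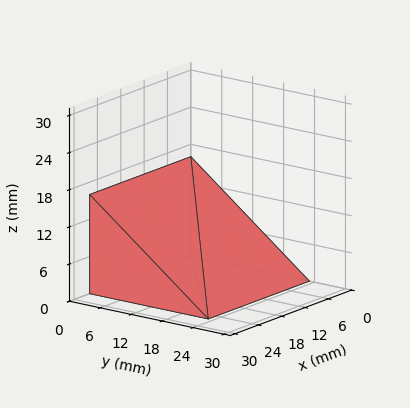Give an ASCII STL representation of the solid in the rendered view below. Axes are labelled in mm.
Reading the render: the shape is a wedge (ramp): 26 × 23 mm base, rising to 16 mm along the y=0 edge and sloping linearly to z=0 at y=23 (dimensions read to the nearest mm from the axis ticks). For the STL, each face is triangulated and given an outward normal.

solid part
  facet normal 0.0000 0.0000 -1.0000
    outer loop
      vertex 26.00 23.00 0.00
      vertex 26.00 0.00 0.00
      vertex 0.00 0.00 0.00
    endloop
  endfacet
  facet normal 0.0000 0.0000 -1.0000
    outer loop
      vertex 0.00 23.00 0.00
      vertex 26.00 23.00 0.00
      vertex 0.00 0.00 0.00
    endloop
  endfacet
  facet normal 0.0000 -1.0000 0.0000
    outer loop
      vertex 0.00 0.00 0.00
      vertex 26.00 0.00 0.00
      vertex 26.00 0.00 16.00
    endloop
  endfacet
  facet normal 0.0000 -1.0000 0.0000
    outer loop
      vertex 0.00 0.00 0.00
      vertex 26.00 0.00 16.00
      vertex 0.00 0.00 16.00
    endloop
  endfacet
  facet normal 0.0000 0.5711 0.8209
    outer loop
      vertex 0.00 0.00 16.00
      vertex 26.00 0.00 16.00
      vertex 26.00 23.00 0.00
    endloop
  endfacet
  facet normal 0.0000 0.5711 0.8209
    outer loop
      vertex 0.00 0.00 16.00
      vertex 26.00 23.00 0.00
      vertex 0.00 23.00 0.00
    endloop
  endfacet
  facet normal -1.0000 0.0000 0.0000
    outer loop
      vertex 0.00 0.00 16.00
      vertex 0.00 23.00 0.00
      vertex 0.00 0.00 0.00
    endloop
  endfacet
  facet normal 1.0000 0.0000 0.0000
    outer loop
      vertex 26.00 0.00 0.00
      vertex 26.00 23.00 0.00
      vertex 26.00 0.00 16.00
    endloop
  endfacet
endsolid part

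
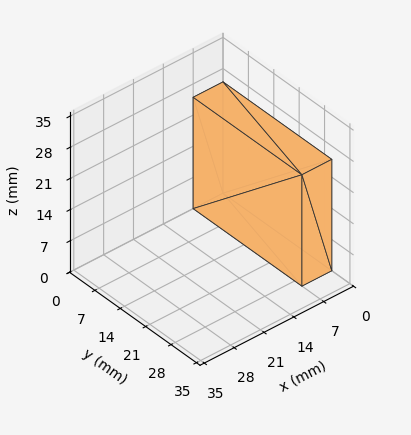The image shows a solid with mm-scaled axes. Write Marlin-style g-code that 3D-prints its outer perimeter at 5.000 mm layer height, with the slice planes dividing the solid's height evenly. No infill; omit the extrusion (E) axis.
Reading the render: the shape is a rectangular box, roughly 7 × 30 mm footprint and 25 mm tall (dimensions read to the nearest mm from the axis ticks). For the g-code, the solid's height is divided into equal slices at the stated Δz and each level perimeter traced with G1 moves after a G0 lift.

; perimeter-only toolpath
G21 ; units = mm
G90 ; absolute positioning
G28 ; home
; layer 1
G0 Z5.000
G0 X0.000 Y0.000
G1 X7.000 Y0.000
G1 X7.000 Y30.000
G1 X0.000 Y30.000
G1 X0.000 Y0.000
; layer 2
G0 Z10.000
G0 X0.000 Y0.000
G1 X7.000 Y0.000
G1 X7.000 Y30.000
G1 X0.000 Y30.000
G1 X0.000 Y0.000
; layer 3
G0 Z15.000
G0 X0.000 Y0.000
G1 X7.000 Y0.000
G1 X7.000 Y30.000
G1 X0.000 Y30.000
G1 X0.000 Y0.000
; layer 4
G0 Z20.000
G0 X0.000 Y0.000
G1 X7.000 Y0.000
G1 X7.000 Y30.000
G1 X0.000 Y30.000
G1 X0.000 Y0.000
; layer 5
G0 Z25.000
G0 X0.000 Y0.000
G1 X7.000 Y0.000
G1 X7.000 Y30.000
G1 X0.000 Y30.000
G1 X0.000 Y0.000
M2 ; end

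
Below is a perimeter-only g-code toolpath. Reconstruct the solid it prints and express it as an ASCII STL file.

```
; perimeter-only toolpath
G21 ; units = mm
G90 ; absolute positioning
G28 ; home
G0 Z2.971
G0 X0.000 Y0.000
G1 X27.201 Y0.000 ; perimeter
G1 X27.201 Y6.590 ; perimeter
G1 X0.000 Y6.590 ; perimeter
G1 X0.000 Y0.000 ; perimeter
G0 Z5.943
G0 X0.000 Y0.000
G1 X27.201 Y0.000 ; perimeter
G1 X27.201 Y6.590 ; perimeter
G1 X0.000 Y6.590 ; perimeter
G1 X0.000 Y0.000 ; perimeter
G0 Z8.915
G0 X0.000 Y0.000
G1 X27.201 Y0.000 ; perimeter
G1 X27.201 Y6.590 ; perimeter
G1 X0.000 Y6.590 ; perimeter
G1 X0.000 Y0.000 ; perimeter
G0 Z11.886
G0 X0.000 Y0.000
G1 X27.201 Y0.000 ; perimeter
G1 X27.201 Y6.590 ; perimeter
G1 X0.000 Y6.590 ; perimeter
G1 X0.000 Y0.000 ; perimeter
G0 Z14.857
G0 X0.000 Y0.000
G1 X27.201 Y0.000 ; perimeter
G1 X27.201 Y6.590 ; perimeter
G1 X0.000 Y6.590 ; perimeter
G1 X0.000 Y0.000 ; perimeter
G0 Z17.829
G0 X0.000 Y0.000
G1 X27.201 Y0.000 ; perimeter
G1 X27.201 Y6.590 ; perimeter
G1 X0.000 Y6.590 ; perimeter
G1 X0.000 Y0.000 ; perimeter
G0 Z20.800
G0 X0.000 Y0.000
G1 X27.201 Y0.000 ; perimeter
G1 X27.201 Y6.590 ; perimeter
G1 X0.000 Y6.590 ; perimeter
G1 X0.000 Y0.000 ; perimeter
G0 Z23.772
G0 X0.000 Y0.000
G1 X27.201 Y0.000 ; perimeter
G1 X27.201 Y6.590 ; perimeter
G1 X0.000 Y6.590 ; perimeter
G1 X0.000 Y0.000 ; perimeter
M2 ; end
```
solid part
  facet normal 0.0000 0.0000 -1.0000
    outer loop
      vertex 27.201 6.590 0.000
      vertex 27.201 0.000 0.000
      vertex 0.000 0.000 0.000
    endloop
  endfacet
  facet normal 0.0000 0.0000 -1.0000
    outer loop
      vertex 0.000 6.590 0.000
      vertex 27.201 6.590 0.000
      vertex 0.000 0.000 0.000
    endloop
  endfacet
  facet normal 0.0000 0.0000 1.0000
    outer loop
      vertex 0.000 0.000 23.772
      vertex 27.201 0.000 23.772
      vertex 27.201 6.590 23.772
    endloop
  endfacet
  facet normal 0.0000 0.0000 1.0000
    outer loop
      vertex 0.000 0.000 23.772
      vertex 27.201 6.590 23.772
      vertex 0.000 6.590 23.772
    endloop
  endfacet
  facet normal 0.0000 -1.0000 0.0000
    outer loop
      vertex 0.000 0.000 0.000
      vertex 27.201 0.000 0.000
      vertex 27.201 0.000 23.772
    endloop
  endfacet
  facet normal 0.0000 -1.0000 0.0000
    outer loop
      vertex 0.000 0.000 0.000
      vertex 27.201 0.000 23.772
      vertex 0.000 0.000 23.772
    endloop
  endfacet
  facet normal 0.0000 1.0000 0.0000
    outer loop
      vertex 27.201 6.590 23.772
      vertex 27.201 6.590 0.000
      vertex 0.000 6.590 0.000
    endloop
  endfacet
  facet normal 0.0000 1.0000 0.0000
    outer loop
      vertex 0.000 6.590 23.772
      vertex 27.201 6.590 23.772
      vertex 0.000 6.590 0.000
    endloop
  endfacet
  facet normal -1.0000 0.0000 0.0000
    outer loop
      vertex 0.000 6.590 23.772
      vertex 0.000 6.590 0.000
      vertex 0.000 0.000 0.000
    endloop
  endfacet
  facet normal -1.0000 0.0000 0.0000
    outer loop
      vertex 0.000 0.000 23.772
      vertex 0.000 6.590 23.772
      vertex 0.000 0.000 0.000
    endloop
  endfacet
  facet normal 1.0000 0.0000 0.0000
    outer loop
      vertex 27.201 0.000 0.000
      vertex 27.201 6.590 0.000
      vertex 27.201 6.590 23.772
    endloop
  endfacet
  facet normal 1.0000 0.0000 0.0000
    outer loop
      vertex 27.201 0.000 0.000
      vertex 27.201 6.590 23.772
      vertex 27.201 0.000 23.772
    endloop
  endfacet
endsolid part

The G0 Z moves step by Δz≈2.971 mm. Every layer's G1 loop is the same polygon, so the solid is a straight extrusion of it from z=0 to z≈23.8. Closing with flat bottom and top caps and triangulating gives 12 facets — a rectangular box, roughly 27.2 × 6.59 mm footprint and 23.8 mm tall.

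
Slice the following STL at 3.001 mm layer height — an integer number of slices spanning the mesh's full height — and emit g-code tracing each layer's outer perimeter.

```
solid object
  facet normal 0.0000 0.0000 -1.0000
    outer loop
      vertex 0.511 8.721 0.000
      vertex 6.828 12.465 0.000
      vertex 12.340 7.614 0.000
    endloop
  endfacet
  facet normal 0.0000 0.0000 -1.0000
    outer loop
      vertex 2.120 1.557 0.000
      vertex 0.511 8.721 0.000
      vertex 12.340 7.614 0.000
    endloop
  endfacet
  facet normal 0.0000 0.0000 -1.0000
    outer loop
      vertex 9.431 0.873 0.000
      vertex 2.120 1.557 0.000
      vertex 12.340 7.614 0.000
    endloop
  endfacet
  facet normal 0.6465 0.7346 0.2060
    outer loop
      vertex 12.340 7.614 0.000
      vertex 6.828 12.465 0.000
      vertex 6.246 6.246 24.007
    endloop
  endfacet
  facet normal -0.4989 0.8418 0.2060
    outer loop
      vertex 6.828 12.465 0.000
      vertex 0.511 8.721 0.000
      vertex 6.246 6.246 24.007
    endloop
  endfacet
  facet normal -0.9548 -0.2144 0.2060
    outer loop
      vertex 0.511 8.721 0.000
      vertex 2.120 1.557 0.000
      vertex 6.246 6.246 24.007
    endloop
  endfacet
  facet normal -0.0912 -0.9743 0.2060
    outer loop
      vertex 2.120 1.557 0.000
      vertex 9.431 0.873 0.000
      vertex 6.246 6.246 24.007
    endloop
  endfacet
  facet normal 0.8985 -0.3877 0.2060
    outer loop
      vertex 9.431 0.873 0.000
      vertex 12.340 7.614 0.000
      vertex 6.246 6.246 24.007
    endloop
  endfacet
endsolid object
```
; perimeter-only toolpath
G21 ; units = mm
G90 ; absolute positioning
G28 ; home
; layer 1
G0 Z3.001
G0 X11.578 Y7.443
G1 X6.755 Y11.688
G1 X1.228 Y8.412
G1 X2.636 Y2.143
G1 X9.033 Y1.545
G1 X11.578 Y7.443
; layer 2
G0 Z6.002
G0 X10.816 Y7.272
G1 X6.683 Y10.910
G1 X1.945 Y8.102
G1 X3.152 Y2.729
G1 X8.635 Y2.216
G1 X10.816 Y7.272
; layer 3
G0 Z9.003
G0 X10.055 Y7.101
G1 X6.610 Y10.133
G1 X2.662 Y7.793
G1 X3.667 Y3.315
G1 X8.237 Y2.888
G1 X10.055 Y7.101
; layer 4
G0 Z12.004
G0 X9.293 Y6.930
G1 X6.537 Y9.355
G1 X3.379 Y7.484
G1 X4.183 Y3.902
G1 X7.838 Y3.560
G1 X9.293 Y6.930
; layer 5
G0 Z15.004
G0 X8.531 Y6.759
G1 X6.464 Y8.578
G1 X4.095 Y7.174
G1 X4.699 Y4.488
G1 X7.440 Y4.231
G1 X8.531 Y6.759
; layer 6
G0 Z18.005
G0 X7.769 Y6.588
G1 X6.391 Y7.801
G1 X4.812 Y6.865
G1 X5.215 Y5.074
G1 X7.042 Y4.903
G1 X7.769 Y6.588
; layer 7
G0 Z21.006
G0 X7.008 Y6.417
G1 X6.319 Y7.023
G1 X5.529 Y6.555
G1 X5.730 Y5.660
G1 X6.644 Y5.574
G1 X7.008 Y6.417
M2 ; end

The solid is a regular 5-sided pyramid, base circumscribed radius ≈ 6.25 mm, apex at z ≈ 24 mm. Slicing at Δz = 3.001 mm — 8 equal slices spanning the solid's height, so layer i sits at z = i·h/8 — gives 7 non-empty perimeters. Each is a 5-segment closed polygon; G0 lifts to the layer z and rapids to the start vertex, then G1 traces the edges. The cross-section shrinks linearly with z (the slice at the apex is degenerate and omitted).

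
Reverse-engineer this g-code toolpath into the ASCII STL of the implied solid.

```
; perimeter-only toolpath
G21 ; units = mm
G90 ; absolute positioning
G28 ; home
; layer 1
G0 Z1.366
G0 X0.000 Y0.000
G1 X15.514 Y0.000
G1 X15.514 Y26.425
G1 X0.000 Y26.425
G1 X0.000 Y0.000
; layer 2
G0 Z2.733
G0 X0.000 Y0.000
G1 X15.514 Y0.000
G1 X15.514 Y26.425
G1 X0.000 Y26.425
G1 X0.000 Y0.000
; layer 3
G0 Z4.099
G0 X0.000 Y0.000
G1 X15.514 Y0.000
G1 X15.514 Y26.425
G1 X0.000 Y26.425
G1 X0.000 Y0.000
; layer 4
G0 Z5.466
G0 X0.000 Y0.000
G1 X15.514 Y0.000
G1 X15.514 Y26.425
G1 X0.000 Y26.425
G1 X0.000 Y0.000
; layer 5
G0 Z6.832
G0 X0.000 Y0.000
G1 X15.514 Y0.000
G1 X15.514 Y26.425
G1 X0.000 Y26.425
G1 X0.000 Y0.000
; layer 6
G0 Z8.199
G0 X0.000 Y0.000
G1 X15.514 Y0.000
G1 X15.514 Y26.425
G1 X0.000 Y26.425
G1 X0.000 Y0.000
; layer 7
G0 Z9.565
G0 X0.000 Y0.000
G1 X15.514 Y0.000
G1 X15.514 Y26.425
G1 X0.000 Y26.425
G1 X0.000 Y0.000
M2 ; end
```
solid part
  facet normal 0.0000 0.0000 -1.0000
    outer loop
      vertex 15.514 26.425 0.000
      vertex 15.514 0.000 0.000
      vertex 0.000 0.000 0.000
    endloop
  endfacet
  facet normal 0.0000 0.0000 -1.0000
    outer loop
      vertex 0.000 26.425 0.000
      vertex 15.514 26.425 0.000
      vertex 0.000 0.000 0.000
    endloop
  endfacet
  facet normal 0.0000 0.0000 1.0000
    outer loop
      vertex 0.000 0.000 9.565
      vertex 15.514 0.000 9.565
      vertex 15.514 26.425 9.565
    endloop
  endfacet
  facet normal 0.0000 0.0000 1.0000
    outer loop
      vertex 0.000 0.000 9.565
      vertex 15.514 26.425 9.565
      vertex 0.000 26.425 9.565
    endloop
  endfacet
  facet normal 0.0000 -1.0000 0.0000
    outer loop
      vertex 0.000 0.000 0.000
      vertex 15.514 0.000 0.000
      vertex 15.514 0.000 9.565
    endloop
  endfacet
  facet normal 0.0000 -1.0000 0.0000
    outer loop
      vertex 0.000 0.000 0.000
      vertex 15.514 0.000 9.565
      vertex 0.000 0.000 9.565
    endloop
  endfacet
  facet normal 0.0000 1.0000 0.0000
    outer loop
      vertex 15.514 26.425 9.565
      vertex 15.514 26.425 0.000
      vertex 0.000 26.425 0.000
    endloop
  endfacet
  facet normal 0.0000 1.0000 0.0000
    outer loop
      vertex 0.000 26.425 9.565
      vertex 15.514 26.425 9.565
      vertex 0.000 26.425 0.000
    endloop
  endfacet
  facet normal -1.0000 0.0000 0.0000
    outer loop
      vertex 0.000 26.425 9.565
      vertex 0.000 26.425 0.000
      vertex 0.000 0.000 0.000
    endloop
  endfacet
  facet normal -1.0000 0.0000 0.0000
    outer loop
      vertex 0.000 0.000 9.565
      vertex 0.000 26.425 9.565
      vertex 0.000 0.000 0.000
    endloop
  endfacet
  facet normal 1.0000 0.0000 0.0000
    outer loop
      vertex 15.514 0.000 0.000
      vertex 15.514 26.425 0.000
      vertex 15.514 26.425 9.565
    endloop
  endfacet
  facet normal 1.0000 0.0000 0.0000
    outer loop
      vertex 15.514 0.000 0.000
      vertex 15.514 26.425 9.565
      vertex 15.514 0.000 9.565
    endloop
  endfacet
endsolid part

The G0 Z moves step by Δz≈1.366 mm. Every layer's G1 loop is the same polygon, so the solid is a straight extrusion of it from z=0 to z≈9.56. Closing with flat bottom and top caps and triangulating gives 12 facets — a rectangular box, roughly 15.5 × 26.4 mm footprint and 9.56 mm tall.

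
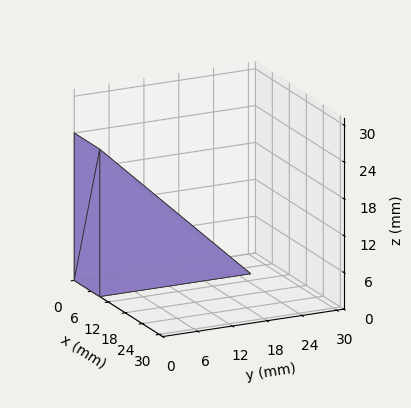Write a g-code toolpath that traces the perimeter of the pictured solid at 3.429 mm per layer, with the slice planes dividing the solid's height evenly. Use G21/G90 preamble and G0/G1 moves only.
Reading the render: the shape is a wedge (ramp): 9 × 26 mm base, rising to 24 mm along the y=0 edge and sloping linearly to z=0 at y=26 (dimensions read to the nearest mm from the axis ticks). For the g-code, the solid's height is divided into equal slices at the stated Δz and each level perimeter traced with G1 moves after a G0 lift.

; perimeter-only toolpath
G21 ; units = mm
G90 ; absolute positioning
G28 ; home
; layer 1
G0 Z3.429
G0 X0.000 Y0.000
G1 X9.000 Y0.000
G1 X9.000 Y22.286
G1 X0.000 Y22.286
G1 X0.000 Y0.000
; layer 2
G0 Z6.857
G0 X0.000 Y0.000
G1 X9.000 Y0.000
G1 X9.000 Y18.571
G1 X0.000 Y18.571
G1 X0.000 Y0.000
; layer 3
G0 Z10.286
G0 X0.000 Y0.000
G1 X9.000 Y0.000
G1 X9.000 Y14.857
G1 X0.000 Y14.857
G1 X0.000 Y0.000
; layer 4
G0 Z13.714
G0 X0.000 Y0.000
G1 X9.000 Y0.000
G1 X9.000 Y11.143
G1 X0.000 Y11.143
G1 X0.000 Y0.000
; layer 5
G0 Z17.143
G0 X0.000 Y0.000
G1 X9.000 Y0.000
G1 X9.000 Y7.429
G1 X0.000 Y7.429
G1 X0.000 Y0.000
; layer 6
G0 Z20.571
G0 X0.000 Y0.000
G1 X9.000 Y0.000
G1 X9.000 Y3.714
G1 X0.000 Y3.714
G1 X0.000 Y0.000
M2 ; end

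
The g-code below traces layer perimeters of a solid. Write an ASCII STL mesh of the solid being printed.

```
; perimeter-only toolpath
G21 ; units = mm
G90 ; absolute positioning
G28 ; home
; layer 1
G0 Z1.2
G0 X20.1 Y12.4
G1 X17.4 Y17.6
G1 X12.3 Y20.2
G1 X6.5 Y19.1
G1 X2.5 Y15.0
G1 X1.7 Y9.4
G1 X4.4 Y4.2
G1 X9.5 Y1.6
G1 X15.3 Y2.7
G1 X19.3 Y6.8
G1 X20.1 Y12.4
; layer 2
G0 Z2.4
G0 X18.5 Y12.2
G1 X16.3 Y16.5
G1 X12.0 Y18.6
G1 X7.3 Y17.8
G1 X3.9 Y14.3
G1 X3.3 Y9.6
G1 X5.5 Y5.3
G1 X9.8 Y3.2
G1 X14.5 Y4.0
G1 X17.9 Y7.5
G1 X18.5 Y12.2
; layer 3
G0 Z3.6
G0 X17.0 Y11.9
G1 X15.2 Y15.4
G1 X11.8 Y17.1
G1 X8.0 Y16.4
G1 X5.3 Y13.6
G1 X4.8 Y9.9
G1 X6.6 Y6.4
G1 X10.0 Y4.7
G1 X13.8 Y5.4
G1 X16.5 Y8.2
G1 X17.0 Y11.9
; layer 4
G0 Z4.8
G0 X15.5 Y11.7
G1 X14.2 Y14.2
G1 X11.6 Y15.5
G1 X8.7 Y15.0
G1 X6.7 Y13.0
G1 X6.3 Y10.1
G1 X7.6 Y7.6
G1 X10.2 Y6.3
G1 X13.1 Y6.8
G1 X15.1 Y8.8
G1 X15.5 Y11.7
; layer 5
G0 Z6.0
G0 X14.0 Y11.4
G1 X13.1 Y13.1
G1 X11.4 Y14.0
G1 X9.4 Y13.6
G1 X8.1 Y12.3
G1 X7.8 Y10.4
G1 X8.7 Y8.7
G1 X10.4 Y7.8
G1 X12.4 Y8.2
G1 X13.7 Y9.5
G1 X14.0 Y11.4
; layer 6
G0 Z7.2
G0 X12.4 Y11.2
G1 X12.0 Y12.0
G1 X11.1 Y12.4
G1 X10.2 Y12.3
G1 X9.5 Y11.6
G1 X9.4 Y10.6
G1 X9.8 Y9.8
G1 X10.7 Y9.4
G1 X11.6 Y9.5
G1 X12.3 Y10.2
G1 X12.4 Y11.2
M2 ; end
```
solid part
  facet normal 0.0000 0.0000 -1.0000
    outer loop
      vertex 12.5 21.7 0.0
      vertex 18.5 18.7 0.0
      vertex 21.6 12.7 0.0
    endloop
  endfacet
  facet normal 0.0000 0.0000 -1.0000
    outer loop
      vertex 5.8 20.5 0.0
      vertex 12.5 21.7 0.0
      vertex 21.6 12.7 0.0
    endloop
  endfacet
  facet normal 0.0000 0.0000 -1.0000
    outer loop
      vertex 1.1 15.7 0.0
      vertex 5.8 20.5 0.0
      vertex 21.6 12.7 0.0
    endloop
  endfacet
  facet normal 0.0000 0.0000 -1.0000
    outer loop
      vertex 0.2 9.1 0.0
      vertex 1.1 15.7 0.0
      vertex 21.6 12.7 0.0
    endloop
  endfacet
  facet normal 0.0000 0.0000 -1.0000
    outer loop
      vertex 3.3 3.1 0.0
      vertex 0.2 9.1 0.0
      vertex 21.6 12.7 0.0
    endloop
  endfacet
  facet normal 0.0000 0.0000 -1.0000
    outer loop
      vertex 9.3 0.1 0.0
      vertex 3.3 3.1 0.0
      vertex 21.6 12.7 0.0
    endloop
  endfacet
  facet normal 0.0000 0.0000 -1.0000
    outer loop
      vertex 16.0 1.3 0.0
      vertex 9.3 0.1 0.0
      vertex 21.6 12.7 0.0
    endloop
  endfacet
  facet normal 0.0000 0.0000 -1.0000
    outer loop
      vertex 20.7 6.1 0.0
      vertex 16.0 1.3 0.0
      vertex 21.6 12.7 0.0
    endloop
  endfacet
  facet normal 0.5604 0.2896 0.7759
    outer loop
      vertex 21.6 12.7 0.0
      vertex 18.5 18.7 0.0
      vertex 10.9 10.9 8.4
    endloop
  endfacet
  facet normal 0.2814 0.5628 0.7772
    outer loop
      vertex 18.5 18.7 0.0
      vertex 12.5 21.7 0.0
      vertex 10.9 10.9 8.4
    endloop
  endfacet
  facet normal -0.1111 0.6203 0.7764
    outer loop
      vertex 12.5 21.7 0.0
      vertex 5.8 20.5 0.0
      vertex 10.9 10.9 8.4
    endloop
  endfacet
  facet normal -0.4500 0.4406 0.7768
    outer loop
      vertex 5.8 20.5 0.0
      vertex 1.1 15.7 0.0
      vertex 10.9 10.9 8.4
    endloop
  endfacet
  facet normal -0.6241 0.0851 0.7767
    outer loop
      vertex 1.1 15.7 0.0
      vertex 0.2 9.1 0.0
      vertex 10.9 10.9 8.4
    endloop
  endfacet
  facet normal -0.5604 -0.2896 0.7759
    outer loop
      vertex 0.2 9.1 0.0
      vertex 3.3 3.1 0.0
      vertex 10.9 10.9 8.4
    endloop
  endfacet
  facet normal -0.2814 -0.5628 0.7772
    outer loop
      vertex 3.3 3.1 0.0
      vertex 9.3 0.1 0.0
      vertex 10.9 10.9 8.4
    endloop
  endfacet
  facet normal 0.1111 -0.6203 0.7764
    outer loop
      vertex 9.3 0.1 0.0
      vertex 16.0 1.3 0.0
      vertex 10.9 10.9 8.4
    endloop
  endfacet
  facet normal 0.4500 -0.4406 0.7768
    outer loop
      vertex 16.0 1.3 0.0
      vertex 20.7 6.1 0.0
      vertex 10.9 10.9 8.4
    endloop
  endfacet
  facet normal 0.6241 -0.0851 0.7767
    outer loop
      vertex 20.7 6.1 0.0
      vertex 21.6 12.7 0.0
      vertex 10.9 10.9 8.4
    endloop
  endfacet
endsolid part

The G0 Z moves step by Δz≈1.2 mm. The G1 loops shrink linearly with z, so the solid tapers from its base footprint up to z≈8.4. Closing with a flat bottom cap and the tapered top and triangulating gives 18 facets — a regular 10-sided pyramid, base circumscribed radius ≈ 10.9 mm, apex at z ≈ 8.4 mm.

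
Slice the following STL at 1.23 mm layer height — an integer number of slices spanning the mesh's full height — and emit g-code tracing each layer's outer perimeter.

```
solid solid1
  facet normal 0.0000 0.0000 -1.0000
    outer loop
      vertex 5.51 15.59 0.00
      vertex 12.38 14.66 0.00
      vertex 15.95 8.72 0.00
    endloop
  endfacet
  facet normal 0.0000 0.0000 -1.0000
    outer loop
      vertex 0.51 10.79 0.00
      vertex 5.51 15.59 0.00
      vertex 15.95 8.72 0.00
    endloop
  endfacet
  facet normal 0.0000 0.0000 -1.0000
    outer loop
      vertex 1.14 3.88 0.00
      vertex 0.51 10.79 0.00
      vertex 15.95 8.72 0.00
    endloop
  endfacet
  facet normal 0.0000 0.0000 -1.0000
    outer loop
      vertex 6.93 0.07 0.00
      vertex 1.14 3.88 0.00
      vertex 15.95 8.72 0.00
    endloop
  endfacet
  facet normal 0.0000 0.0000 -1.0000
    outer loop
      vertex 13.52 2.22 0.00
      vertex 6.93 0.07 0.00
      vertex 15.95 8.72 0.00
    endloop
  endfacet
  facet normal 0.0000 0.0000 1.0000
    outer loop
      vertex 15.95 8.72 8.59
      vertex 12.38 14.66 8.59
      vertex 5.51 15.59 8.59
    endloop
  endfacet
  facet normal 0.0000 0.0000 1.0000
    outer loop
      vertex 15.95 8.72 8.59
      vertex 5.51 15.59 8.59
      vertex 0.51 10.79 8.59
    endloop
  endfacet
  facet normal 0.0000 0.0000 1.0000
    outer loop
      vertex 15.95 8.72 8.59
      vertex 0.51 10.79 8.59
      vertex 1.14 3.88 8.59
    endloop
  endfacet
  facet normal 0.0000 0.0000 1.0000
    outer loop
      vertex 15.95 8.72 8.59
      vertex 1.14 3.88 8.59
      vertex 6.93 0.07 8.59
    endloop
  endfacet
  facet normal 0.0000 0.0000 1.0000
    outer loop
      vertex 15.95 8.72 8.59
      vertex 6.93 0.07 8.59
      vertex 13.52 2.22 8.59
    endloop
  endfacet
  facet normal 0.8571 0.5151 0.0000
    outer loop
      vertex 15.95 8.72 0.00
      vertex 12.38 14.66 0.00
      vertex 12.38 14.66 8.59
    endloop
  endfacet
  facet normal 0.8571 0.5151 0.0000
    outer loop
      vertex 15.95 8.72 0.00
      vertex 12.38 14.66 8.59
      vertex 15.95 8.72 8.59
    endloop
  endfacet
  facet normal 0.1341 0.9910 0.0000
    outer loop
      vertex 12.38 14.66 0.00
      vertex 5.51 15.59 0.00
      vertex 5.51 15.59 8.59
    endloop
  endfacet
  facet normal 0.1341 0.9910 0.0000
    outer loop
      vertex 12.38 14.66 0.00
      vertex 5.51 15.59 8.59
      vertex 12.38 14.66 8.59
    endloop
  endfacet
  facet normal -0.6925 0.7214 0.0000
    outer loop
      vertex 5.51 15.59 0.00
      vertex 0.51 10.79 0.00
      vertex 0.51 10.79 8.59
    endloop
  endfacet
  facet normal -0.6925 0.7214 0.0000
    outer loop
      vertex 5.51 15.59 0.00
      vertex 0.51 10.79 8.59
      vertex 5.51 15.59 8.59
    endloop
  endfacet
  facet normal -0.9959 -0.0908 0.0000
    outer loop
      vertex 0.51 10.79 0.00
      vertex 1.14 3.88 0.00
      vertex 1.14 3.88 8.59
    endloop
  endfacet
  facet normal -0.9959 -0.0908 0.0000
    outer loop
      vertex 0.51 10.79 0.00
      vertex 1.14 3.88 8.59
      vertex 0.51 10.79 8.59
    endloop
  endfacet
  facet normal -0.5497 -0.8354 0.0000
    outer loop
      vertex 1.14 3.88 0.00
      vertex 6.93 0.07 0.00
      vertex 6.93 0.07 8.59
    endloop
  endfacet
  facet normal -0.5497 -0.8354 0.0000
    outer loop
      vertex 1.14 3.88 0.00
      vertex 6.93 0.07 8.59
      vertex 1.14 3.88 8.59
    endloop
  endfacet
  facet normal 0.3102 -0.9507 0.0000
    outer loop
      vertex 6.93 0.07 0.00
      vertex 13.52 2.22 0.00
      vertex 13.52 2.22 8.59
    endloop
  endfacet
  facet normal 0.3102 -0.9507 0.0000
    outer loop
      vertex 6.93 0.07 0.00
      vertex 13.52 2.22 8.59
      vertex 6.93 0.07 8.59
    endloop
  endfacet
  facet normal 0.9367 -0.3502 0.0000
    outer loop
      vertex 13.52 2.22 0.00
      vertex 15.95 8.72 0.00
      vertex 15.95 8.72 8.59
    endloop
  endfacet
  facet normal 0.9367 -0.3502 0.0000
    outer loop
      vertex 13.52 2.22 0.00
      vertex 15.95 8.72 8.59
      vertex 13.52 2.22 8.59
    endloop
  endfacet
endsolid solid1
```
; perimeter-only toolpath
G21 ; units = mm
G90 ; absolute positioning
G28 ; home
; layer 1
G0 Z1.23
G0 X15.95 Y8.72
G1 X12.38 Y14.66
G1 X5.51 Y15.59
G1 X0.51 Y10.79
G1 X1.14 Y3.88
G1 X6.93 Y0.07
G1 X13.52 Y2.22
G1 X15.95 Y8.72
; layer 2
G0 Z2.45
G0 X15.95 Y8.72
G1 X12.38 Y14.66
G1 X5.51 Y15.59
G1 X0.51 Y10.79
G1 X1.14 Y3.88
G1 X6.93 Y0.07
G1 X13.52 Y2.22
G1 X15.95 Y8.72
; layer 3
G0 Z3.68
G0 X15.95 Y8.72
G1 X12.38 Y14.66
G1 X5.51 Y15.59
G1 X0.51 Y10.79
G1 X1.14 Y3.88
G1 X6.93 Y0.07
G1 X13.52 Y2.22
G1 X15.95 Y8.72
; layer 4
G0 Z4.91
G0 X15.95 Y8.72
G1 X12.38 Y14.66
G1 X5.51 Y15.59
G1 X0.51 Y10.79
G1 X1.14 Y3.88
G1 X6.93 Y0.07
G1 X13.52 Y2.22
G1 X15.95 Y8.72
; layer 5
G0 Z6.14
G0 X15.95 Y8.72
G1 X12.38 Y14.66
G1 X5.51 Y15.59
G1 X0.51 Y10.79
G1 X1.14 Y3.88
G1 X6.93 Y0.07
G1 X13.52 Y2.22
G1 X15.95 Y8.72
; layer 6
G0 Z7.36
G0 X15.95 Y8.72
G1 X12.38 Y14.66
G1 X5.51 Y15.59
G1 X0.51 Y10.79
G1 X1.14 Y3.88
G1 X6.93 Y0.07
G1 X13.52 Y2.22
G1 X15.95 Y8.72
; layer 7
G0 Z8.59
G0 X15.95 Y8.72
G1 X12.38 Y14.66
G1 X5.51 Y15.59
G1 X0.51 Y10.79
G1 X1.14 Y3.88
G1 X6.93 Y0.07
G1 X13.52 Y2.22
G1 X15.95 Y8.72
M2 ; end

The solid is a regular 7-sided prism (a cylinder approximated with 7 flat sides), circumscribed radius ≈ 7.99 mm, height ≈ 8.59 mm. Slicing at Δz = 1.23 mm — 7 equal slices spanning the solid's height, so layer i sits at z = i·h/7 — gives 7 non-empty perimeters. Each is a 7-segment closed polygon; G0 lifts to the layer z and rapids to the start vertex, then G1 traces the edges.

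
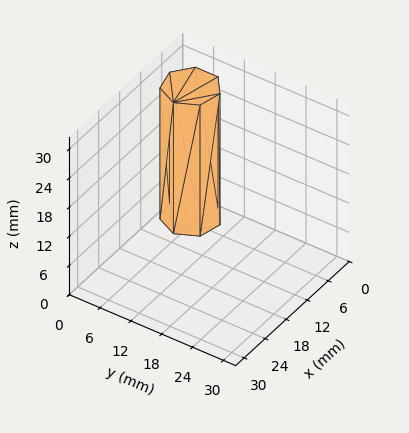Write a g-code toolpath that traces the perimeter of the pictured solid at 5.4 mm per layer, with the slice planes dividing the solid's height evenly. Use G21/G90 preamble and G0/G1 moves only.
Reading the render: the shape is a regular 7-sided prism (a cylinder approximated with 7 flat sides), circumscribed radius ≈ 5 mm, height ≈ 27 mm (dimensions read to the nearest mm from the axis ticks). For the g-code, the solid's height is divided into equal slices at the stated Δz and each level perimeter traced with G1 moves after a G0 lift.

; perimeter-only toolpath
G21 ; units = mm
G90 ; absolute positioning
G28 ; home
; layer 1
G0 Z5.4
G0 X10.0 Y5.0
G1 X8.1 Y8.9
G1 X3.9 Y9.9
G1 X0.5 Y7.2
G1 X0.5 Y2.8
G1 X3.9 Y0.1
G1 X8.1 Y1.1
G1 X10.0 Y5.0
; layer 2
G0 Z10.8
G0 X10.0 Y5.0
G1 X8.1 Y8.9
G1 X3.9 Y9.9
G1 X0.5 Y7.2
G1 X0.5 Y2.8
G1 X3.9 Y0.1
G1 X8.1 Y1.1
G1 X10.0 Y5.0
; layer 3
G0 Z16.2
G0 X10.0 Y5.0
G1 X8.1 Y8.9
G1 X3.9 Y9.9
G1 X0.5 Y7.2
G1 X0.5 Y2.8
G1 X3.9 Y0.1
G1 X8.1 Y1.1
G1 X10.0 Y5.0
; layer 4
G0 Z21.6
G0 X10.0 Y5.0
G1 X8.1 Y8.9
G1 X3.9 Y9.9
G1 X0.5 Y7.2
G1 X0.5 Y2.8
G1 X3.9 Y0.1
G1 X8.1 Y1.1
G1 X10.0 Y5.0
; layer 5
G0 Z27.0
G0 X10.0 Y5.0
G1 X8.1 Y8.9
G1 X3.9 Y9.9
G1 X0.5 Y7.2
G1 X0.5 Y2.8
G1 X3.9 Y0.1
G1 X8.1 Y1.1
G1 X10.0 Y5.0
M2 ; end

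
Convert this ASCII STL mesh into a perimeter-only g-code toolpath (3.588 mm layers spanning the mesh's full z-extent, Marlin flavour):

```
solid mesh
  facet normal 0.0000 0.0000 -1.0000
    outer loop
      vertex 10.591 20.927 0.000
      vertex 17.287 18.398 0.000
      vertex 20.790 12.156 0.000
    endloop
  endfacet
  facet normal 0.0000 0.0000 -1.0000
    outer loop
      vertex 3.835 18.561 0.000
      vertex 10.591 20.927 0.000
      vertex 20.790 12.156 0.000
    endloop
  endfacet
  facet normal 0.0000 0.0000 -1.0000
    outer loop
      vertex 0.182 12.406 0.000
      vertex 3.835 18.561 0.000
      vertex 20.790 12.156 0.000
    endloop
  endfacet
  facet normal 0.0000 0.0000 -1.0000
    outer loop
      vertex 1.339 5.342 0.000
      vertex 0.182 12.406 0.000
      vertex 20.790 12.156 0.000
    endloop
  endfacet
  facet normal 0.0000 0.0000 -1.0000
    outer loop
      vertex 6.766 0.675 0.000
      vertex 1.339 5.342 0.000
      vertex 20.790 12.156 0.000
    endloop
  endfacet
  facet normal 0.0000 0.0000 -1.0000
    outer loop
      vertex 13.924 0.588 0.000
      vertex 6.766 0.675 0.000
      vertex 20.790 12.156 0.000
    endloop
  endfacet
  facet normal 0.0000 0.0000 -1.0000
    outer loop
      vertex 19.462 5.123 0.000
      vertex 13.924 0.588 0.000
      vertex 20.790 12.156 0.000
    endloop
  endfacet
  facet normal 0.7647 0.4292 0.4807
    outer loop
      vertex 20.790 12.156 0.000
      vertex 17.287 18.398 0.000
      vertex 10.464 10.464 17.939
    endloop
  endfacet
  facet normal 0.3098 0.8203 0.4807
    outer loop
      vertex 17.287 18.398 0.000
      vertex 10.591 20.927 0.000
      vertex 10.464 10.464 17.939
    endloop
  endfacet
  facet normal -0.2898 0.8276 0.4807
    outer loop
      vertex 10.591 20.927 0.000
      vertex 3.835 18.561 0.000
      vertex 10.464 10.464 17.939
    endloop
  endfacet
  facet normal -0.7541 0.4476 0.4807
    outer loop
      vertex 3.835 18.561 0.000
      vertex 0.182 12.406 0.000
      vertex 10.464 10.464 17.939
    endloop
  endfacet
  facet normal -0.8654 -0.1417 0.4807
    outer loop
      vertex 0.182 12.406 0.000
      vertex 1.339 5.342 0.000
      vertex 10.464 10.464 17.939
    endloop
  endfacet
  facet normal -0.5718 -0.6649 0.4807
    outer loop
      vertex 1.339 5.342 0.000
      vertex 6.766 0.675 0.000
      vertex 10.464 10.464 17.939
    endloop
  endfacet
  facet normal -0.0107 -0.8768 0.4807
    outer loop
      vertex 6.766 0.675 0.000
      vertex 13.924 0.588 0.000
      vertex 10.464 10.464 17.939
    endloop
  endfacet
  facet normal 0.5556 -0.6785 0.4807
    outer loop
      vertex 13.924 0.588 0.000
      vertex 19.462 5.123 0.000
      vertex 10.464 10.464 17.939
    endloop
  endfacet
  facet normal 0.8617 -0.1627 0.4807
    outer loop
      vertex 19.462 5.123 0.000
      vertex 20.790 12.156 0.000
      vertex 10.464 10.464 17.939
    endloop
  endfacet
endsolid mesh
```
; perimeter-only toolpath
G21 ; units = mm
G90 ; absolute positioning
G28 ; home
; layer 1
G0 Z3.588
G0 X18.725 Y11.818
G1 X15.922 Y16.811
G1 X10.566 Y18.834
G1 X5.161 Y16.942
G1 X2.238 Y12.018
G1 X3.164 Y6.366
G1 X7.506 Y2.633
G1 X13.232 Y2.563
G1 X17.662 Y6.191
G1 X18.725 Y11.818
; layer 2
G0 Z7.176
G0 X16.660 Y11.479
G1 X14.558 Y15.224
G1 X10.540 Y16.742
G1 X6.487 Y15.322
G1 X4.295 Y11.629
G1 X4.989 Y7.391
G1 X8.245 Y4.591
G1 X12.540 Y4.538
G1 X15.863 Y7.259
G1 X16.660 Y11.479
; layer 3
G0 Z10.763
G0 X14.594 Y11.141
G1 X13.193 Y13.638
G1 X10.515 Y14.649
G1 X7.812 Y13.703
G1 X6.351 Y11.241
G1 X6.814 Y8.415
G1 X8.985 Y6.548
G1 X11.848 Y6.514
G1 X14.063 Y8.328
G1 X14.594 Y11.141
; layer 4
G0 Z14.351
G0 X12.529 Y10.802
G1 X11.829 Y12.051
G1 X10.489 Y12.557
G1 X9.138 Y12.083
G1 X8.408 Y10.852
G1 X8.639 Y9.440
G1 X9.724 Y8.506
G1 X11.156 Y8.489
G1 X12.264 Y9.396
G1 X12.529 Y10.802
M2 ; end

The solid is a regular 9-sided pyramid, base circumscribed radius ≈ 10.5 mm, apex at z ≈ 17.9 mm. Slicing at Δz = 3.588 mm — 5 equal slices spanning the solid's height, so layer i sits at z = i·h/5 — gives 4 non-empty perimeters. Each is a 9-segment closed polygon; G0 lifts to the layer z and rapids to the start vertex, then G1 traces the edges. The cross-section shrinks linearly with z (the slice at the apex is degenerate and omitted).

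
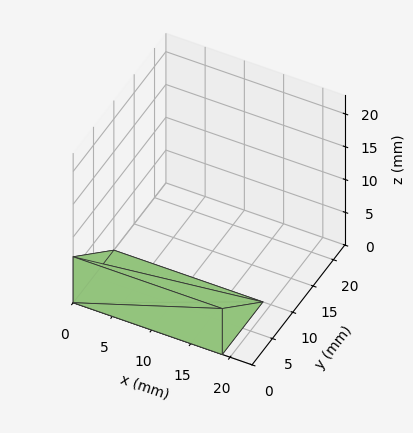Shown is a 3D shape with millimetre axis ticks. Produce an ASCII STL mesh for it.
Reading the render: the shape is a wedge (ramp): 19 × 10 mm base, rising to 7 mm along the y=0 edge and sloping linearly to z=0 at y=10 (dimensions read to the nearest mm from the axis ticks). For the STL, each face is triangulated and given an outward normal.

solid part
  facet normal 0.0000 0.0000 -1.0000
    outer loop
      vertex 19.00 10.00 0.00
      vertex 19.00 0.00 0.00
      vertex 0.00 0.00 0.00
    endloop
  endfacet
  facet normal 0.0000 0.0000 -1.0000
    outer loop
      vertex 0.00 10.00 0.00
      vertex 19.00 10.00 0.00
      vertex 0.00 0.00 0.00
    endloop
  endfacet
  facet normal 0.0000 -1.0000 0.0000
    outer loop
      vertex 0.00 0.00 0.00
      vertex 19.00 0.00 0.00
      vertex 19.00 0.00 7.00
    endloop
  endfacet
  facet normal 0.0000 -1.0000 0.0000
    outer loop
      vertex 0.00 0.00 0.00
      vertex 19.00 0.00 7.00
      vertex 0.00 0.00 7.00
    endloop
  endfacet
  facet normal 0.0000 0.5735 0.8192
    outer loop
      vertex 0.00 0.00 7.00
      vertex 19.00 0.00 7.00
      vertex 19.00 10.00 0.00
    endloop
  endfacet
  facet normal 0.0000 0.5735 0.8192
    outer loop
      vertex 0.00 0.00 7.00
      vertex 19.00 10.00 0.00
      vertex 0.00 10.00 0.00
    endloop
  endfacet
  facet normal -1.0000 0.0000 0.0000
    outer loop
      vertex 0.00 0.00 7.00
      vertex 0.00 10.00 0.00
      vertex 0.00 0.00 0.00
    endloop
  endfacet
  facet normal 1.0000 0.0000 0.0000
    outer loop
      vertex 19.00 0.00 0.00
      vertex 19.00 10.00 0.00
      vertex 19.00 0.00 7.00
    endloop
  endfacet
endsolid part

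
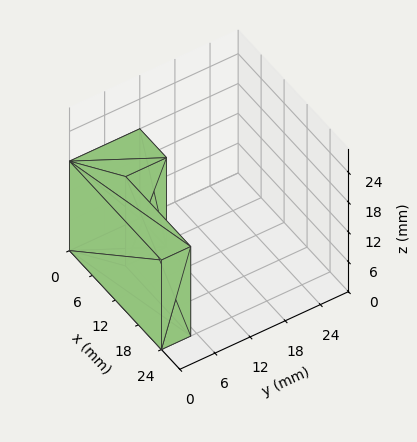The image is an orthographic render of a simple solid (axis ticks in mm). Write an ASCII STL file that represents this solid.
Reading the render: the shape is an L-shaped prism: outer 24 × 12 mm, arm thicknesses ≈ 5 mm (horizontal) and 7 mm (vertical), extruded 18 mm in z (dimensions read to the nearest mm from the axis ticks). For the STL, each face is triangulated and given an outward normal.

solid part
  facet normal 0.0000 0.0000 -1.0000
    outer loop
      vertex 24.000 5.000 0.000
      vertex 24.000 0.000 0.000
      vertex 0.000 0.000 0.000
    endloop
  endfacet
  facet normal 0.0000 0.0000 -1.0000
    outer loop
      vertex 7.000 5.000 0.000
      vertex 24.000 5.000 0.000
      vertex 0.000 0.000 0.000
    endloop
  endfacet
  facet normal 0.0000 0.0000 -1.0000
    outer loop
      vertex 7.000 12.000 0.000
      vertex 7.000 5.000 0.000
      vertex 0.000 0.000 0.000
    endloop
  endfacet
  facet normal 0.0000 0.0000 -1.0000
    outer loop
      vertex 0.000 12.000 0.000
      vertex 7.000 12.000 0.000
      vertex 0.000 0.000 0.000
    endloop
  endfacet
  facet normal 0.0000 0.0000 1.0000
    outer loop
      vertex 0.000 0.000 18.000
      vertex 24.000 0.000 18.000
      vertex 24.000 5.000 18.000
    endloop
  endfacet
  facet normal 0.0000 0.0000 1.0000
    outer loop
      vertex 0.000 0.000 18.000
      vertex 24.000 5.000 18.000
      vertex 7.000 5.000 18.000
    endloop
  endfacet
  facet normal 0.0000 0.0000 1.0000
    outer loop
      vertex 0.000 0.000 18.000
      vertex 7.000 5.000 18.000
      vertex 7.000 12.000 18.000
    endloop
  endfacet
  facet normal 0.0000 0.0000 1.0000
    outer loop
      vertex 0.000 0.000 18.000
      vertex 7.000 12.000 18.000
      vertex 0.000 12.000 18.000
    endloop
  endfacet
  facet normal 0.0000 -1.0000 0.0000
    outer loop
      vertex 0.000 0.000 0.000
      vertex 24.000 0.000 0.000
      vertex 24.000 0.000 18.000
    endloop
  endfacet
  facet normal 0.0000 -1.0000 0.0000
    outer loop
      vertex 0.000 0.000 0.000
      vertex 24.000 0.000 18.000
      vertex 0.000 0.000 18.000
    endloop
  endfacet
  facet normal 1.0000 0.0000 0.0000
    outer loop
      vertex 24.000 0.000 0.000
      vertex 24.000 5.000 0.000
      vertex 24.000 5.000 18.000
    endloop
  endfacet
  facet normal 1.0000 0.0000 0.0000
    outer loop
      vertex 24.000 0.000 0.000
      vertex 24.000 5.000 18.000
      vertex 24.000 0.000 18.000
    endloop
  endfacet
  facet normal 0.0000 1.0000 0.0000
    outer loop
      vertex 24.000 5.000 0.000
      vertex 7.000 5.000 0.000
      vertex 7.000 5.000 18.000
    endloop
  endfacet
  facet normal 0.0000 1.0000 0.0000
    outer loop
      vertex 24.000 5.000 0.000
      vertex 7.000 5.000 18.000
      vertex 24.000 5.000 18.000
    endloop
  endfacet
  facet normal 1.0000 0.0000 0.0000
    outer loop
      vertex 7.000 5.000 0.000
      vertex 7.000 12.000 0.000
      vertex 7.000 12.000 18.000
    endloop
  endfacet
  facet normal 1.0000 0.0000 0.0000
    outer loop
      vertex 7.000 5.000 0.000
      vertex 7.000 12.000 18.000
      vertex 7.000 5.000 18.000
    endloop
  endfacet
  facet normal 0.0000 1.0000 0.0000
    outer loop
      vertex 7.000 12.000 0.000
      vertex 0.000 12.000 0.000
      vertex 0.000 12.000 18.000
    endloop
  endfacet
  facet normal 0.0000 1.0000 0.0000
    outer loop
      vertex 7.000 12.000 0.000
      vertex 0.000 12.000 18.000
      vertex 7.000 12.000 18.000
    endloop
  endfacet
  facet normal -1.0000 0.0000 0.0000
    outer loop
      vertex 0.000 12.000 0.000
      vertex 0.000 0.000 0.000
      vertex 0.000 0.000 18.000
    endloop
  endfacet
  facet normal -1.0000 0.0000 0.0000
    outer loop
      vertex 0.000 12.000 0.000
      vertex 0.000 0.000 18.000
      vertex 0.000 12.000 18.000
    endloop
  endfacet
endsolid part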